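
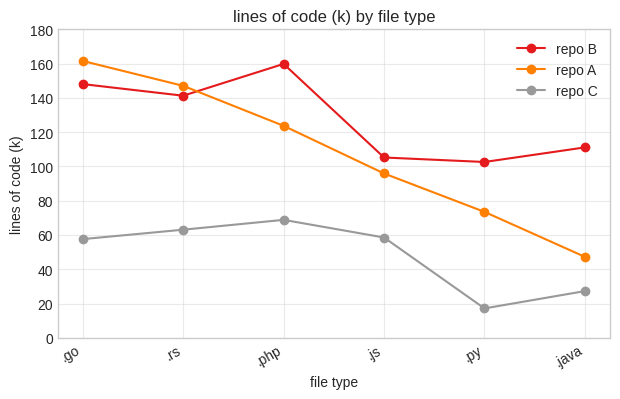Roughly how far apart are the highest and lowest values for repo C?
Max .php ≈ 60, min .py ≈ 20; range ≈ 40.

≈ 40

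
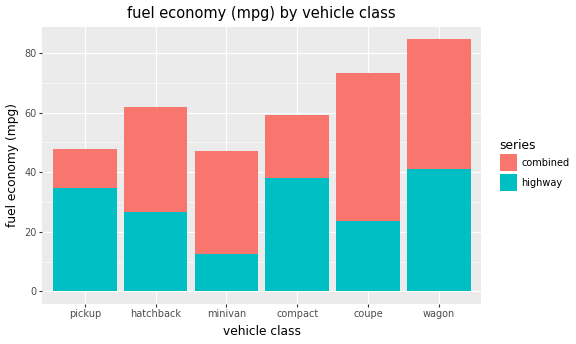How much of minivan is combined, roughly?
≈ 40

combined top ≈ 50, bottom ≈ 10; segment ≈ 40.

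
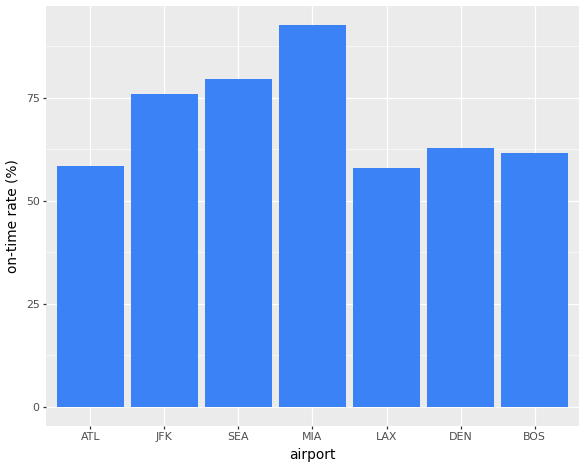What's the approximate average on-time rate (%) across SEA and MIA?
≈ 85

(80 + 90) / 2 ≈ 85.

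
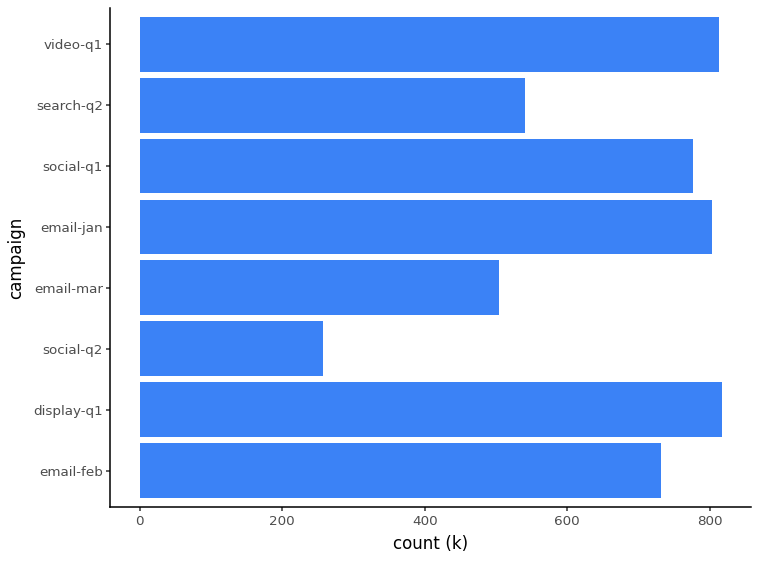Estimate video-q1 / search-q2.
video-q1 ≈ 800, search-q2 ≈ 500; 800/500 ≈ 1.6.

≈ 1.6×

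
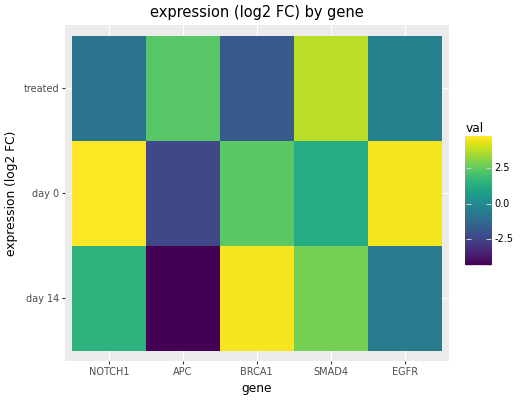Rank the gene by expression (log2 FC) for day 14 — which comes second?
SMAD4

Top 3 for day 14: BRCA1 ≈ 5, SMAD4 ≈ 3, NOTCH1 ≈ 1.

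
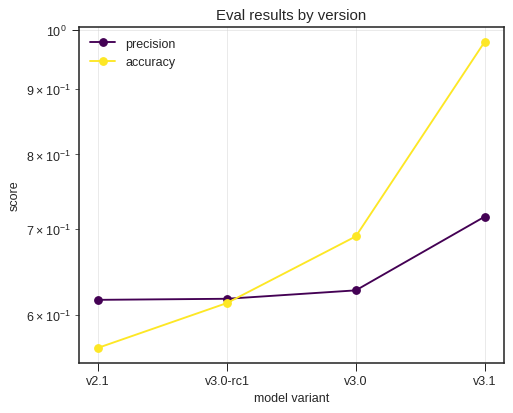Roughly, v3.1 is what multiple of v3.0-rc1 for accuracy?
≈ 1.67×

v3.1 ≈ 1.00, v3.0-rc1 ≈ 0.60; 1.00/0.60 ≈ 1.67.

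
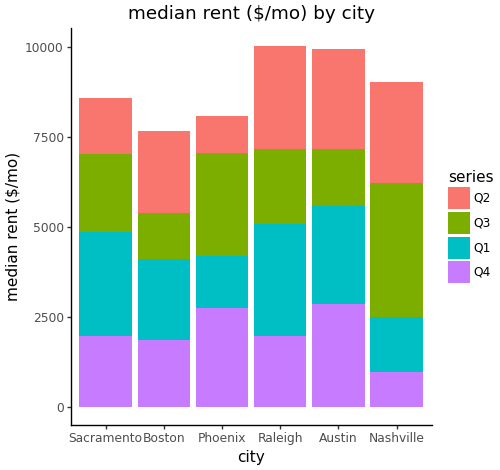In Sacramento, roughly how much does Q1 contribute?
≈ 3000

Q1 top ≈ 5000, bottom ≈ 2000; segment ≈ 3000.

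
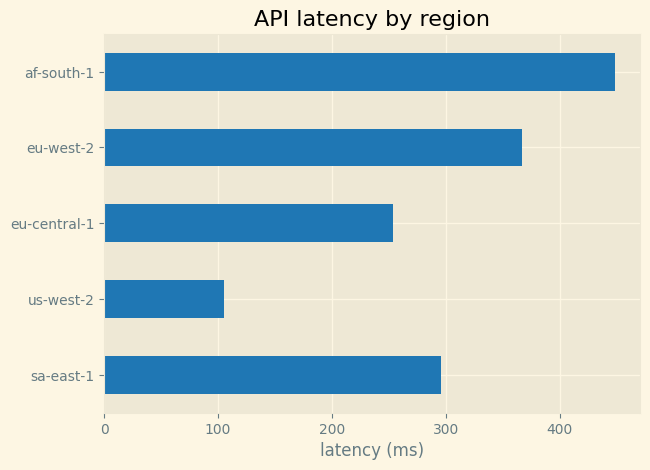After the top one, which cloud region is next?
eu-west-2

Top 3: af-south-1 ≈ 450, eu-west-2 ≈ 350, sa-east-1 ≈ 300.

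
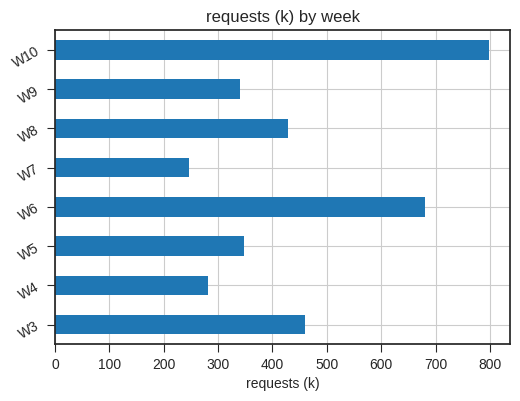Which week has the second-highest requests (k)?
Top 3: W10 ≈ 800, W6 ≈ 700, W3 ≈ 500.

W6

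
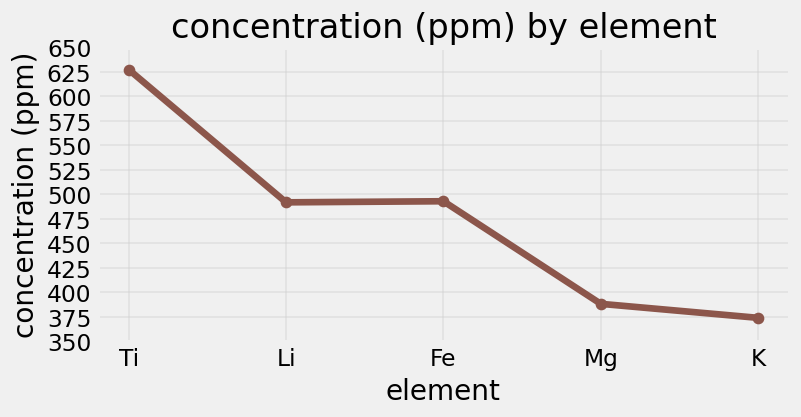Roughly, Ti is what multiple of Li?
≈ 1.25×

Ti ≈ 625, Li ≈ 500; 625/500 ≈ 1.25.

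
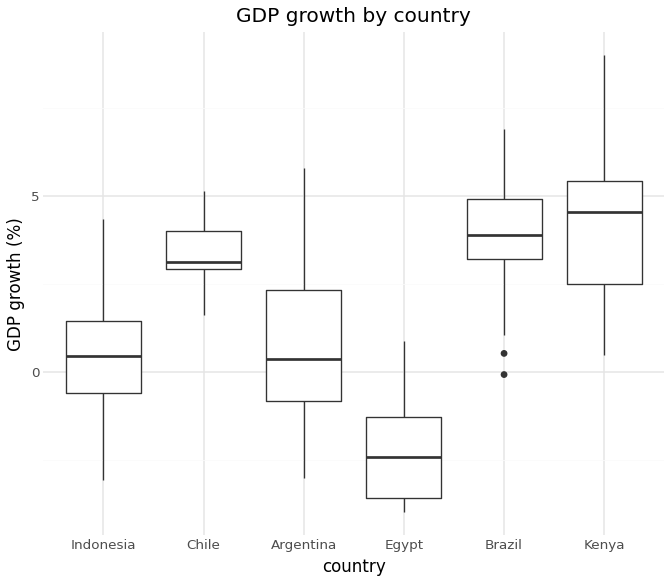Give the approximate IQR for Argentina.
≈ 3

Q3 ≈ 2, Q1 ≈ -1; IQR ≈ 3.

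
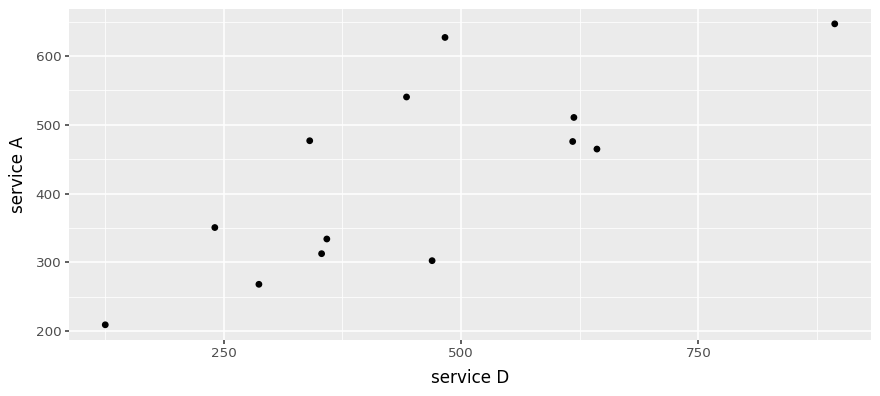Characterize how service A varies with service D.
positive, strong

Points are positively correlated; strong (|r| ≈ 0.8).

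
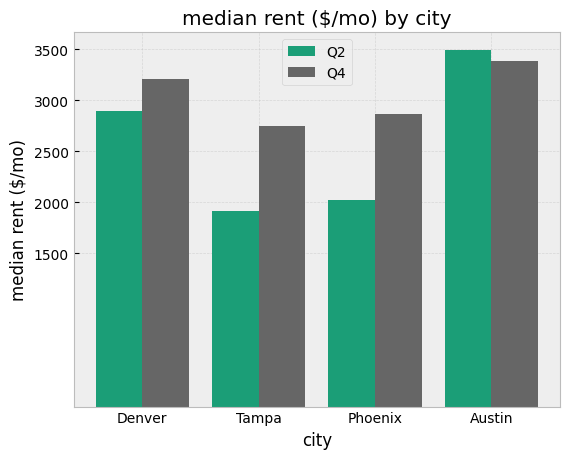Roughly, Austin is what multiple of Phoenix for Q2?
Austin ≈ 3500, Phoenix ≈ 2000; 3500/2000 ≈ 1.75.

≈ 1.75×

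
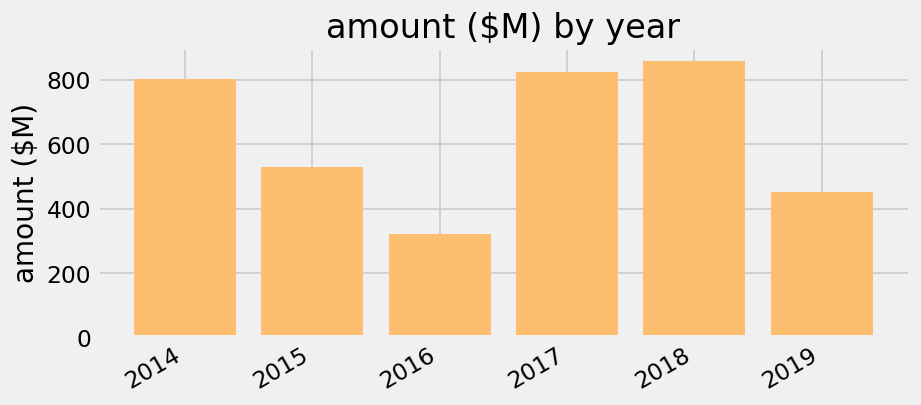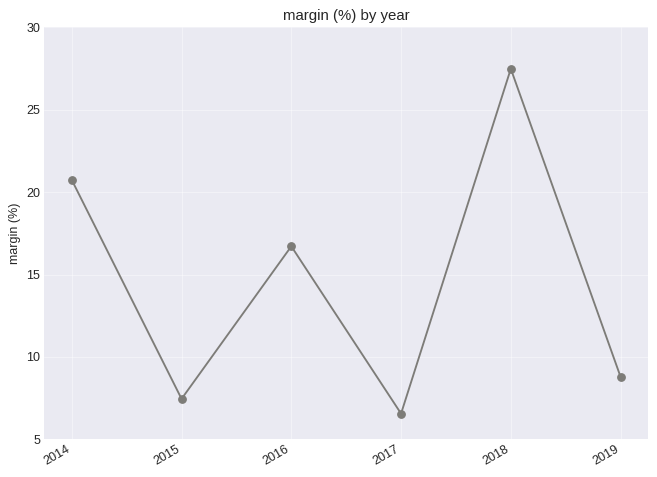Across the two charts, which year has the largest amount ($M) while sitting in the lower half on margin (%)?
Chart 2 median margin (%) ≈ 15; below-median years: 2015, 2017, 2019. Among those, 2017 has the highest amount ($M) (≈ 800).

2017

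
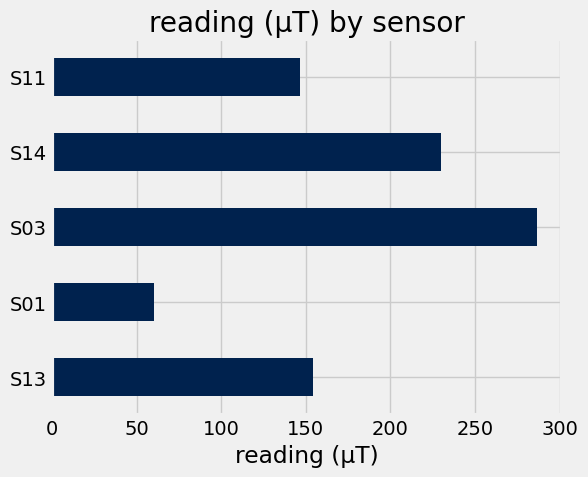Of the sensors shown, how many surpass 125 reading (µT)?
Above 125: S13, S03, S14, S11.

4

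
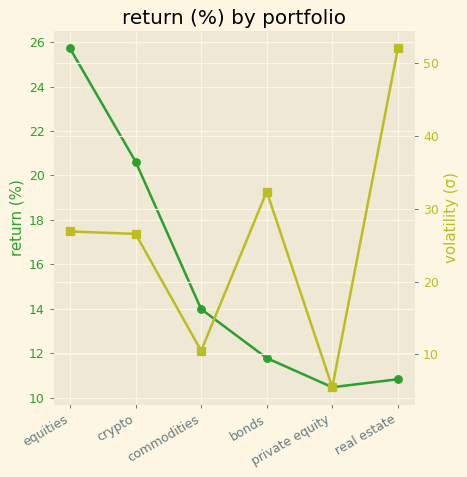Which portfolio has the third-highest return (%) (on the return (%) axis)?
Top 4 (on the return (%) axis): equities ≈ 26, crypto ≈ 20, commodities ≈ 14, bonds ≈ 12.

commodities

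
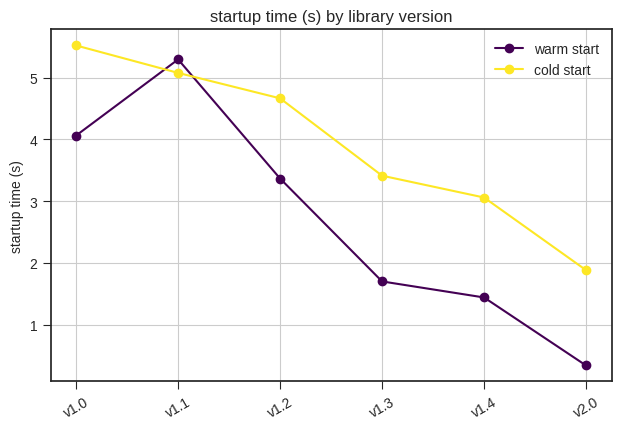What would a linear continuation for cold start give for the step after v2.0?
≈ 1.25

Last three: 3.5, 3.0, 2.0 → slope ≈ -0.75/step → next ≈ 1.25.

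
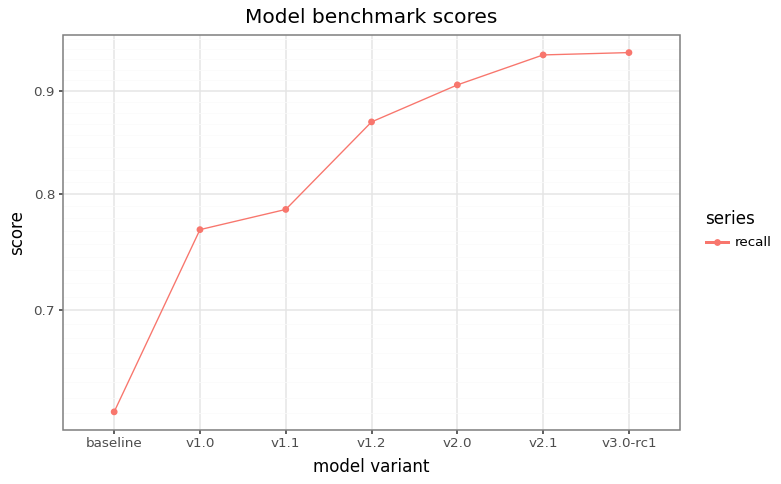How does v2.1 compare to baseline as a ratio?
≈ 1.58×

v2.1 ≈ 0.95, baseline ≈ 0.60; 0.95/0.60 ≈ 1.58.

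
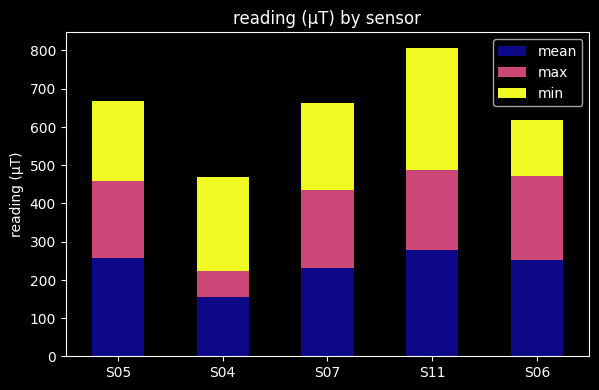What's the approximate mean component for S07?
mean top ≈ 200, bottom ≈ 0; segment ≈ 200.

≈ 200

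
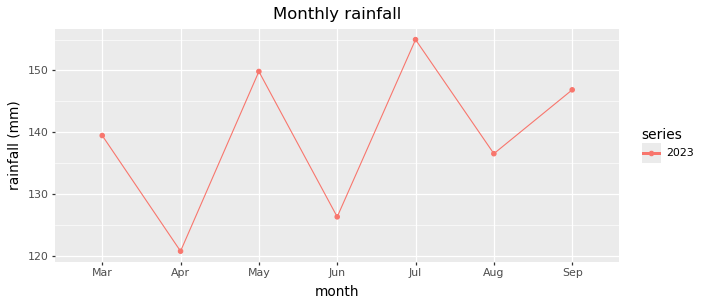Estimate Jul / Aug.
≈ 1.15×

Jul ≈ 155, Aug ≈ 135; 155/135 ≈ 1.15.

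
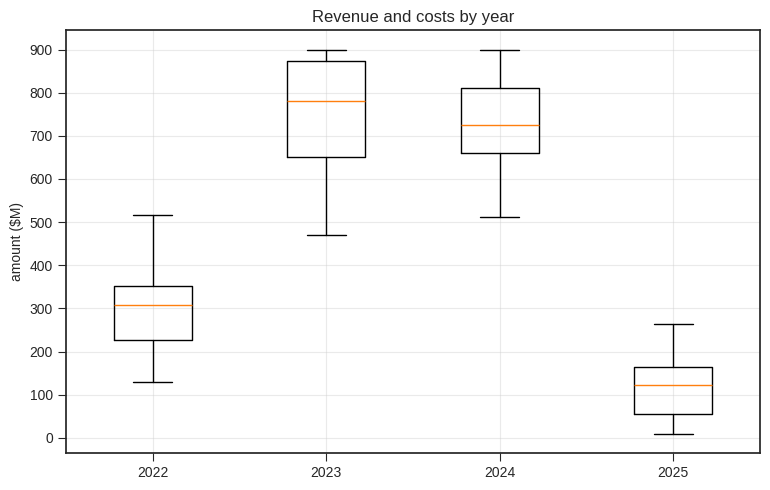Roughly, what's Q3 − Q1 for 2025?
≈ 100

Q3 ≈ 200, Q1 ≈ 100; IQR ≈ 100.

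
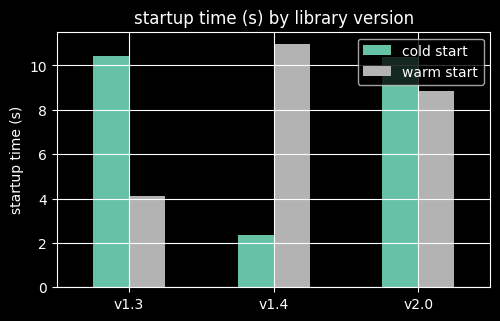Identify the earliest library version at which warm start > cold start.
v1.4

v1.3: warm start ≈ 4 vs cold start ≈ 10 (not yet); v1.4: warm start ≈ 11 vs cold start ≈ 2 (first crossover).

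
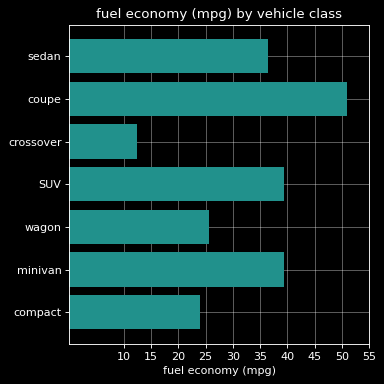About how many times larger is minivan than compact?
≈ 1.6×

minivan ≈ 40, compact ≈ 25; 40/25 ≈ 1.6.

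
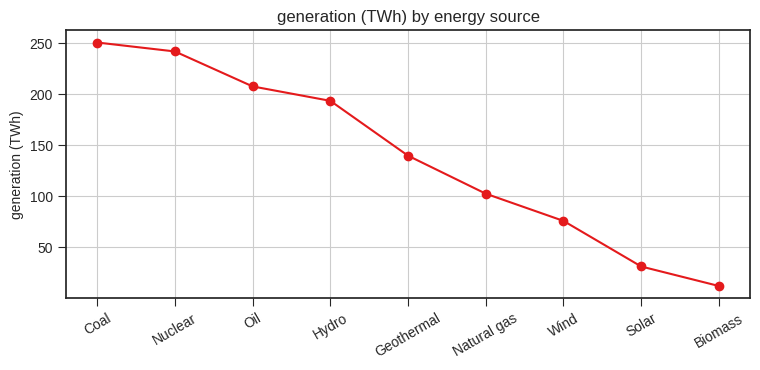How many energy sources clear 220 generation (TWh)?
Above 220: Coal, Nuclear.

2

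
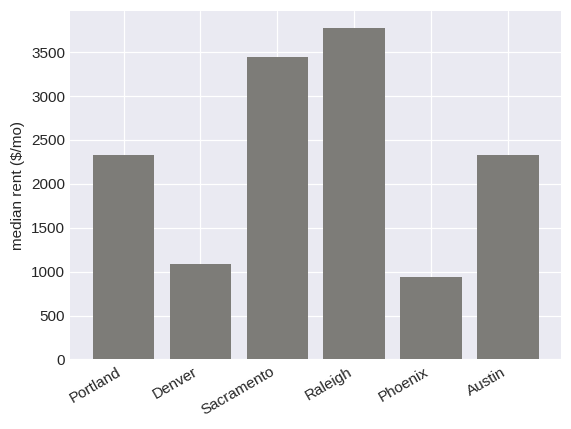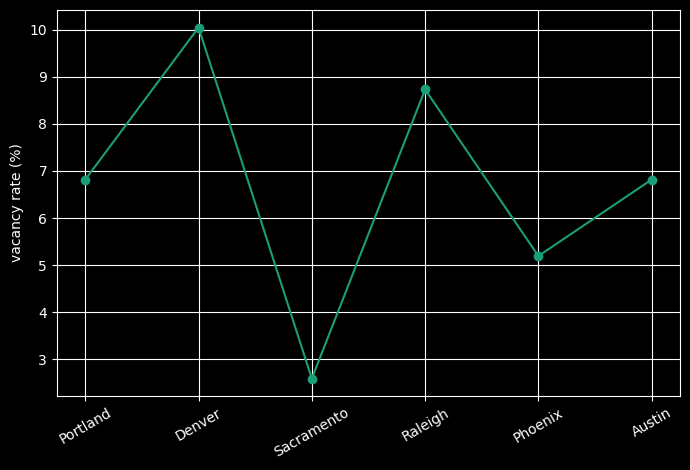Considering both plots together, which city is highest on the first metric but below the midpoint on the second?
Sacramento

Chart 2 median vacancy rate (%) ≈ 7; below-median cities: Portland, Sacramento, Phoenix. Among those, Sacramento has the highest median rent ($/mo) (≈ 3500).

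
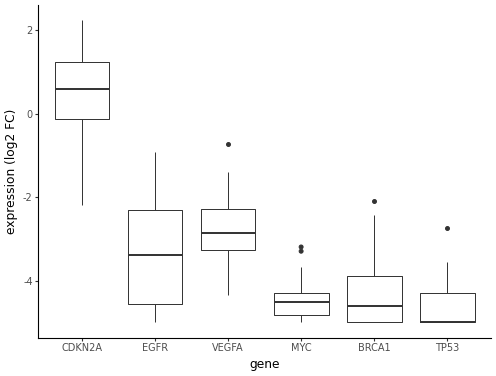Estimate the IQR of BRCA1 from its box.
≈ 1.0

Q3 ≈ -4.0, Q1 ≈ -5.0; IQR ≈ 1.0.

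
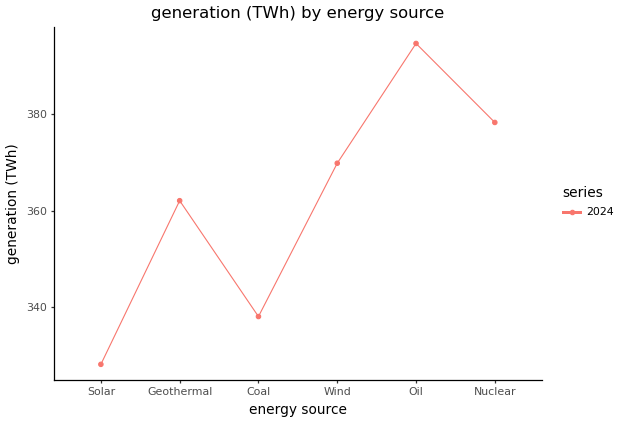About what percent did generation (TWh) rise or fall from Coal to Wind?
Coal ≈ 340, Wind ≈ 370; (370 − 340) / 340 ≈ +8.8%.

≈ +8.8%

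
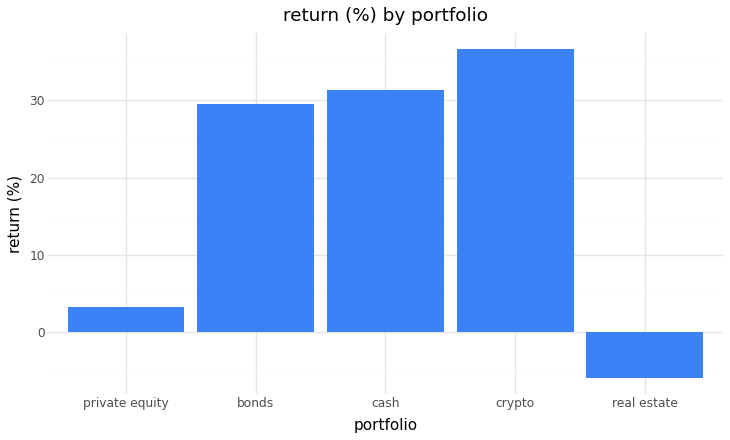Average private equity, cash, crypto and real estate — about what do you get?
≈ 16

(5 + 30 + 35 + -5) / 4 ≈ 16.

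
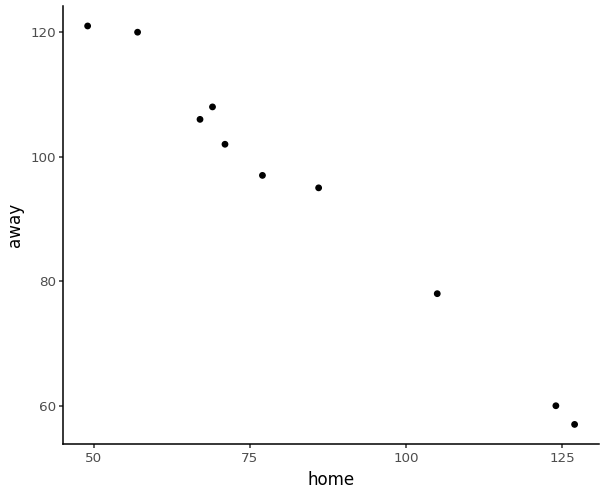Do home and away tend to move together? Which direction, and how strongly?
Points are negatively correlated; strong (|r| ≈ 1.0).

negative, strong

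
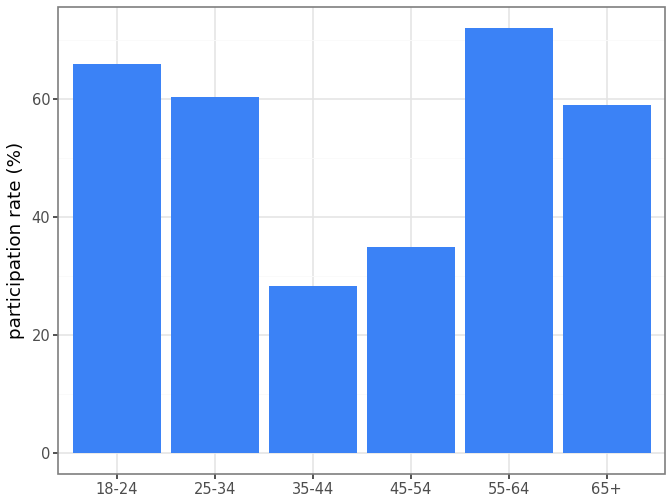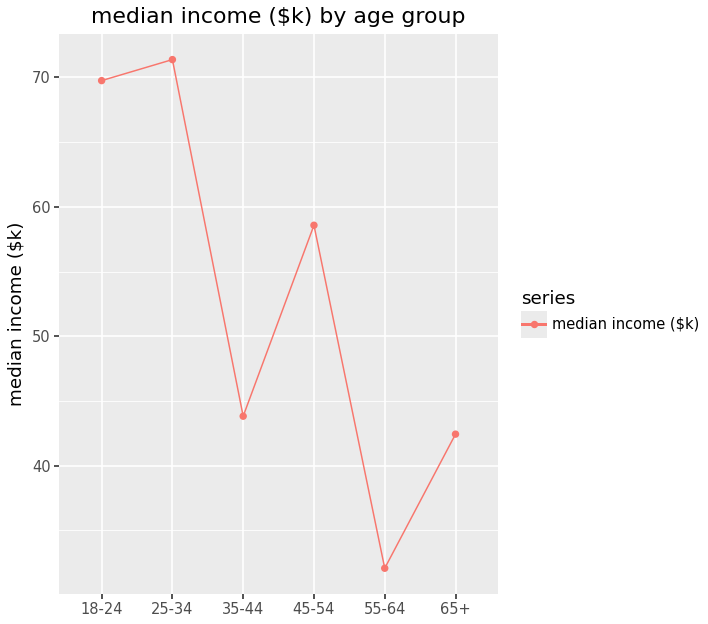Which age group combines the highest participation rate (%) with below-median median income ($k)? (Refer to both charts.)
55-64

Chart 2 median median income ($k) ≈ 50; below-median age groups: 35-44, 55-64, 65+. Among those, 55-64 has the highest participation rate (%) (≈ 70).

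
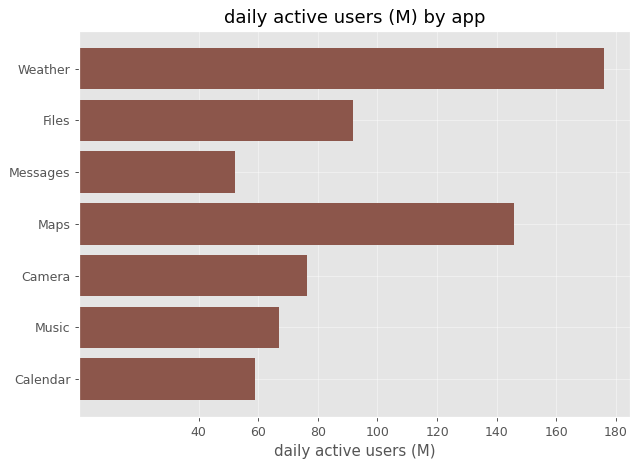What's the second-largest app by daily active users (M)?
Top 3: Weather ≈ 180, Maps ≈ 140, Files ≈ 100.

Maps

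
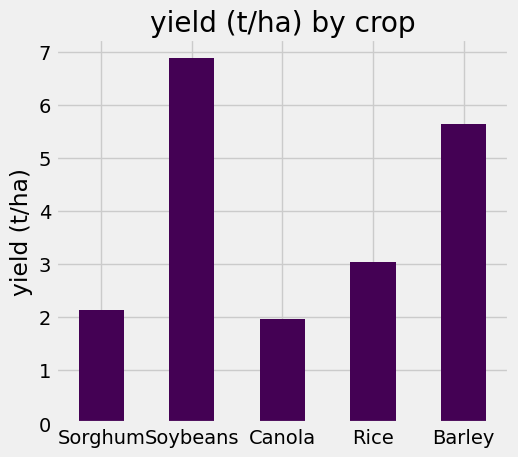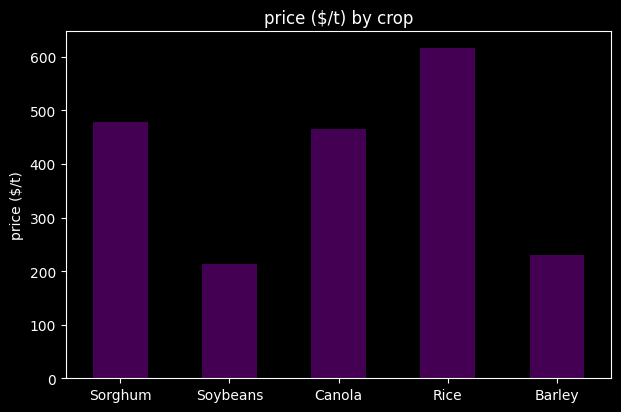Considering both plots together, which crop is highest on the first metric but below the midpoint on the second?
Chart 2 median price ($/t) ≈ 500; below-median crops: Soybeans, Barley. Among those, Soybeans has the highest yield (t/ha) (≈ 7).

Soybeans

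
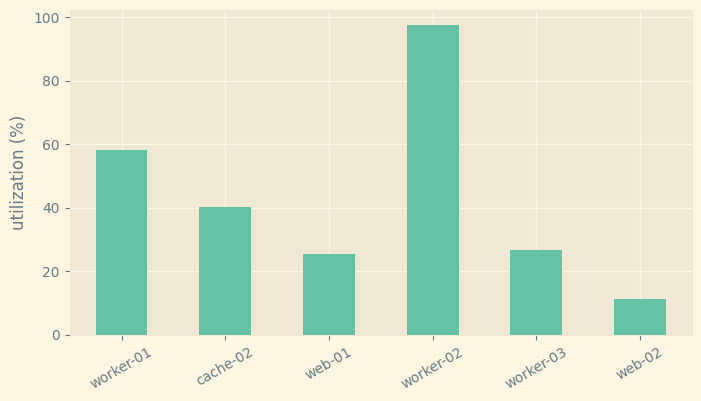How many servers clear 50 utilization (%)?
2

Above 50: worker-01, worker-02.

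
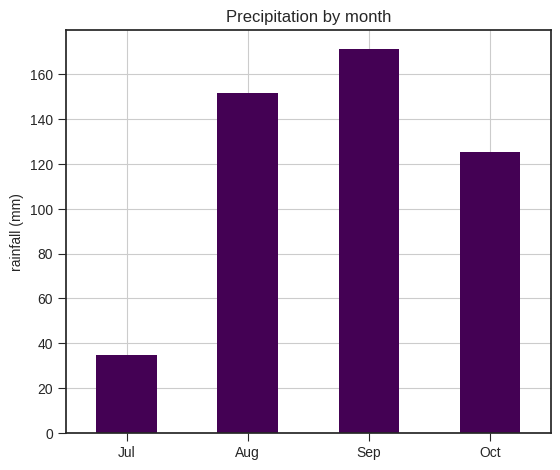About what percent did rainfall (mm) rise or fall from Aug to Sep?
≈ +12.5%

Aug ≈ 160, Sep ≈ 180; (180 − 160) / 160 ≈ +12.5%.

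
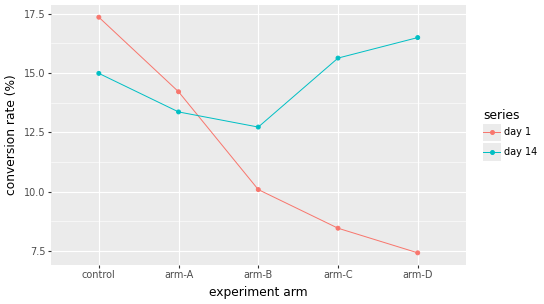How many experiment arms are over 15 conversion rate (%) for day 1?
1

Above 15: control.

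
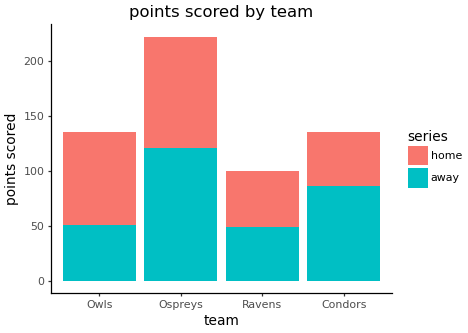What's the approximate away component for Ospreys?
away top ≈ 120, bottom ≈ 0; segment ≈ 120.

≈ 120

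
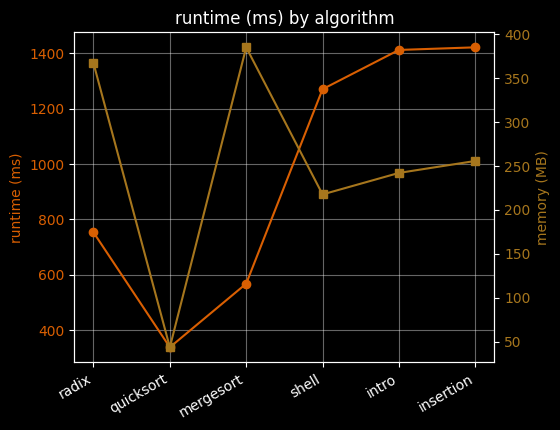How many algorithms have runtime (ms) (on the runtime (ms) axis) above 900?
Above 900: shell, intro, insertion.

3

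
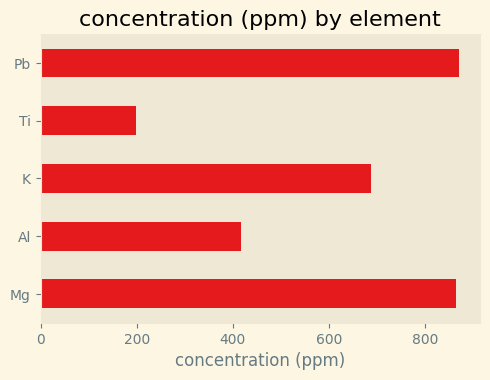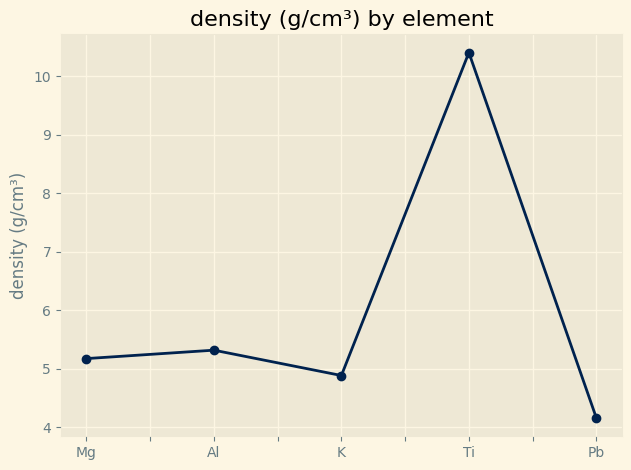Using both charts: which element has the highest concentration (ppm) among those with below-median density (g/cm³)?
Chart 2 median density (g/cm³) ≈ 5; below-median elements: K, Pb. Among those, Pb has the highest concentration (ppm) (≈ 900).

Pb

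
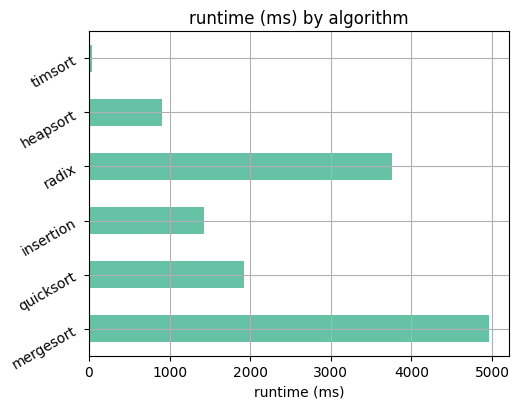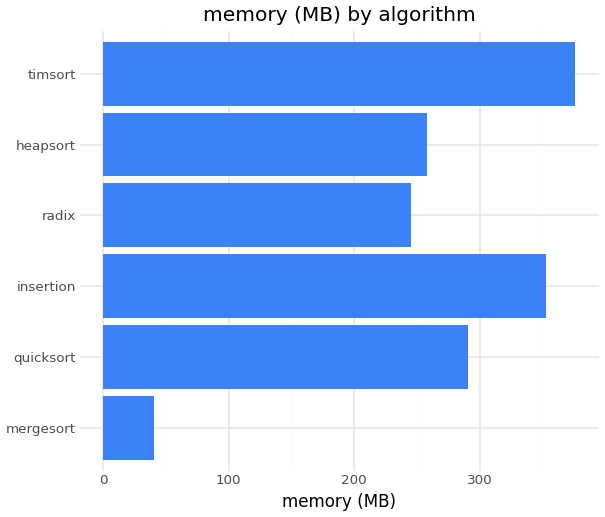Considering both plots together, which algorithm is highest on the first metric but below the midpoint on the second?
mergesort

Chart 2 median memory (MB) ≈ 250; below-median algorithms: mergesort, radix, heapsort. Among those, mergesort has the highest runtime (ms) (≈ 5000).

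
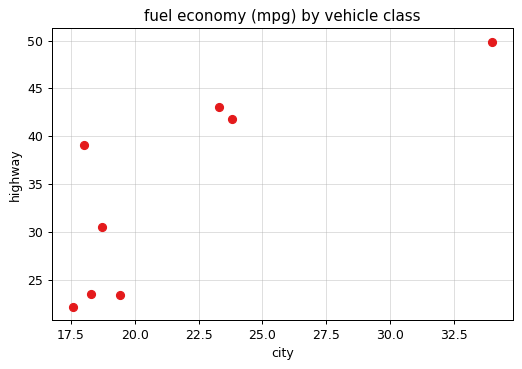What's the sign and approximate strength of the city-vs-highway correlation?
positive, strong

Points are positively correlated; strong (|r| ≈ 0.8).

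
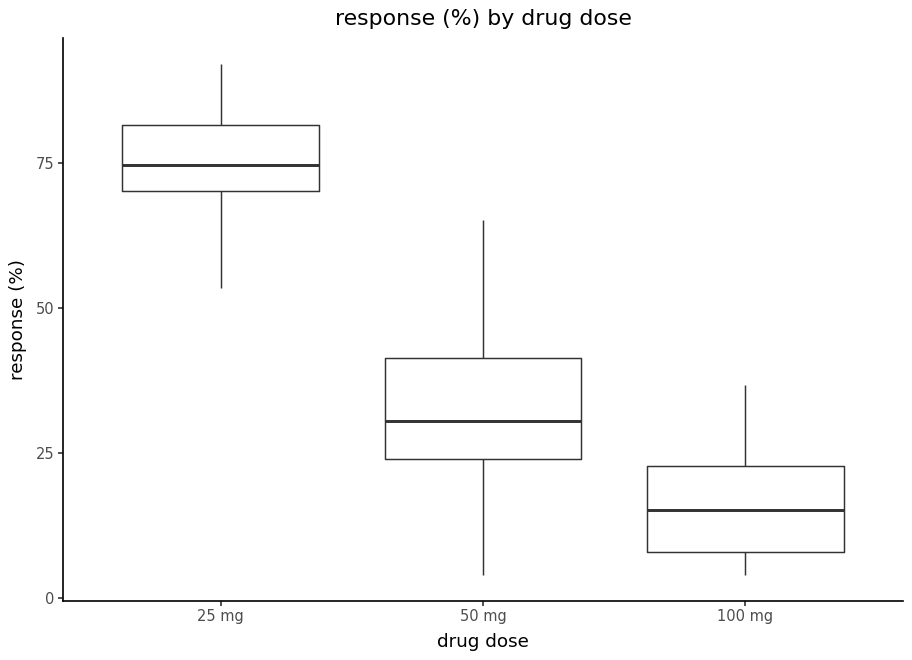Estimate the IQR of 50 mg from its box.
≈ 15

Q3 ≈ 40, Q1 ≈ 25; IQR ≈ 15.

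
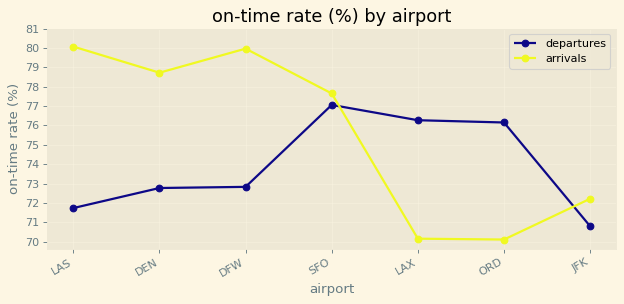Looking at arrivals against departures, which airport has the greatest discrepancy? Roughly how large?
LAS, ≈ 8 %

LAS: arrivals ≈ 80, departures ≈ 72 → gap ≈ 8. Next-largest (DFW) is only ≈ 7.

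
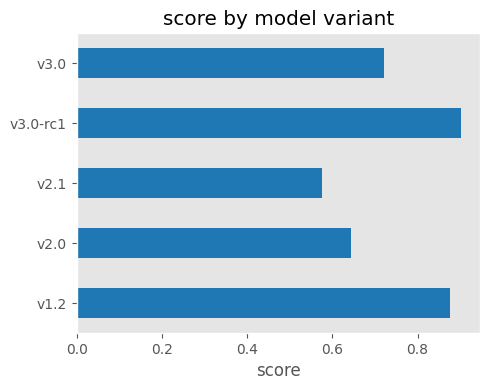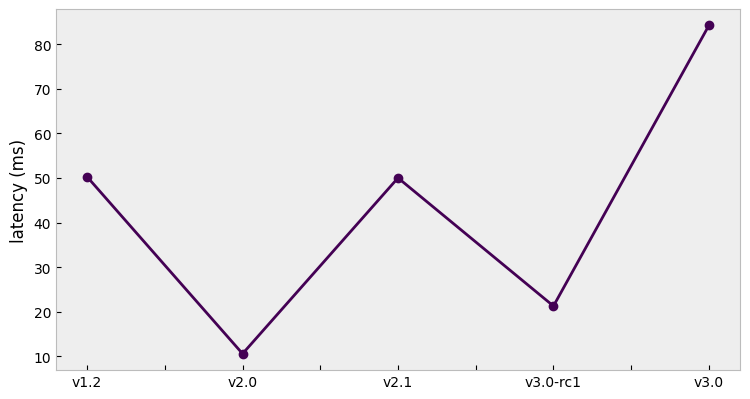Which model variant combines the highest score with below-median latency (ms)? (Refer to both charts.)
v3.0-rc1

Chart 2 median latency (ms) ≈ 50; below-median model variants: v2.0, v3.0-rc1. Among those, v3.0-rc1 has the highest score (≈ 0.9).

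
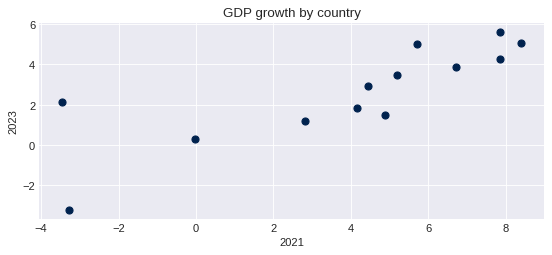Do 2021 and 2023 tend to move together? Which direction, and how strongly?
positive, strong

Points are positively correlated; strong (|r| ≈ 0.8).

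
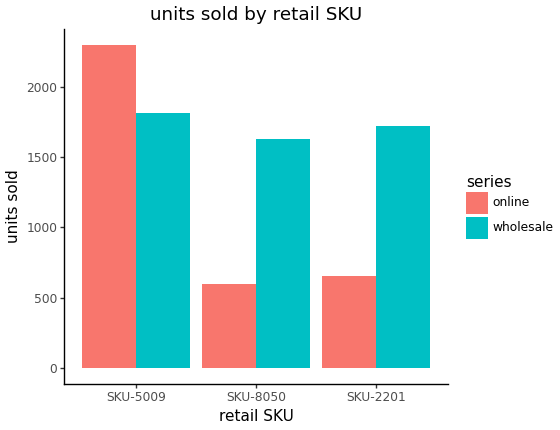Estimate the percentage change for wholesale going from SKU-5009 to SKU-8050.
≈ -11.1%

SKU-5009 ≈ 1800, SKU-8050 ≈ 1600; (1600 − 1800) / 1800 ≈ -11.1%.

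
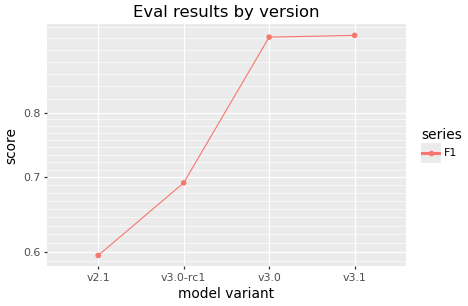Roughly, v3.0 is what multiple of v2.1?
≈ 1.58×

v3.0 ≈ 0.95, v2.1 ≈ 0.60; 0.95/0.60 ≈ 1.58.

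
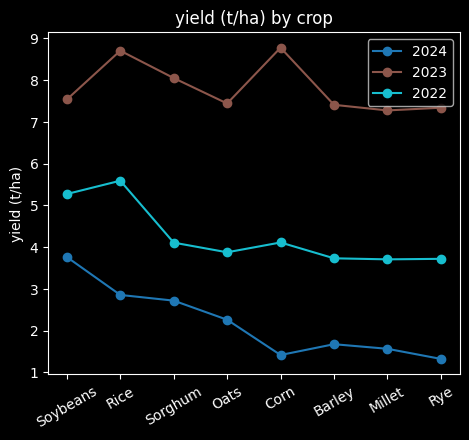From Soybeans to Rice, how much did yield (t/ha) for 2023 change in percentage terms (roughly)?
≈ +12.5%

Soybeans ≈ 8, Rice ≈ 9; (9 − 8) / 8 ≈ +12.5%.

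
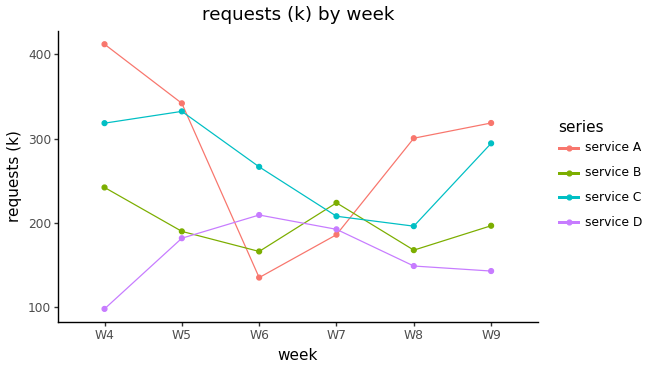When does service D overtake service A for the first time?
W6

W5: service D ≈ 200 vs service A ≈ 350 (not yet); W6: service D ≈ 200 vs service A ≈ 150 (first crossover).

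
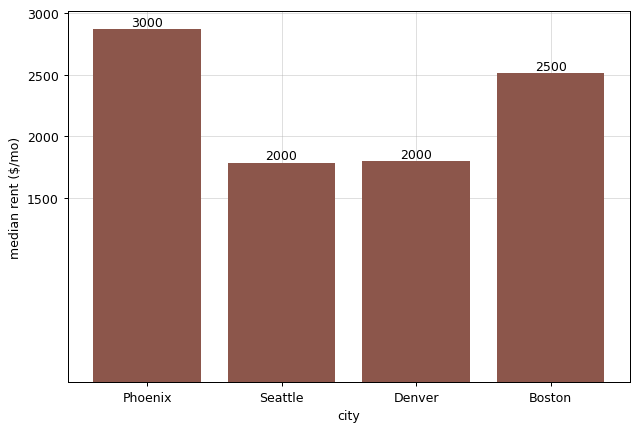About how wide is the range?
Max Phoenix ≈ 3000, min Seattle ≈ 2000; range ≈ 1000.

≈ 1000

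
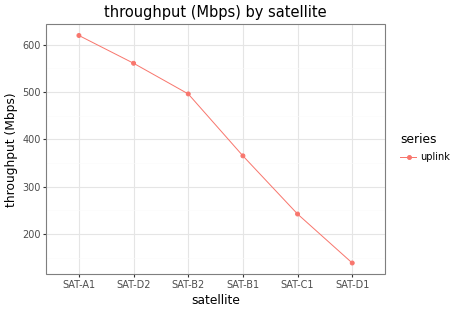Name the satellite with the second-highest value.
SAT-D2

Top 3: SAT-A1 ≈ 600, SAT-D2 ≈ 550, SAT-B2 ≈ 500.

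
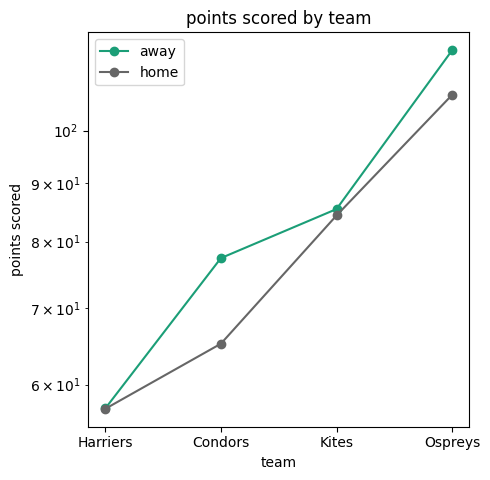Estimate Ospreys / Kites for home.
Ospreys ≈ 110, Kites ≈ 80; 110/80 ≈ 1.38.

≈ 1.38×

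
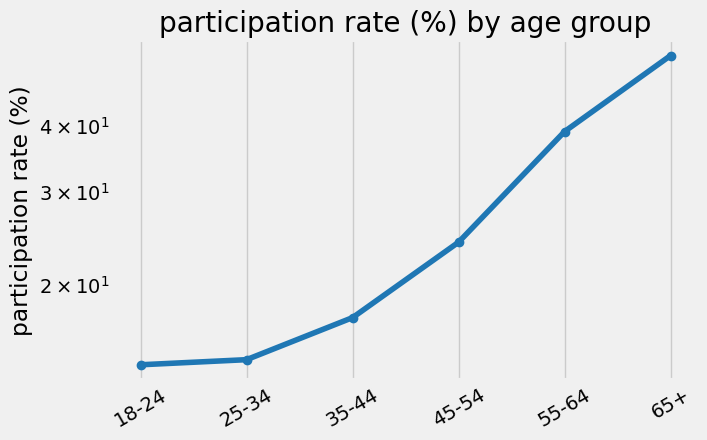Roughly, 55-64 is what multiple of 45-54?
≈ 1.6×

55-64 ≈ 40, 45-54 ≈ 25; 40/25 ≈ 1.6.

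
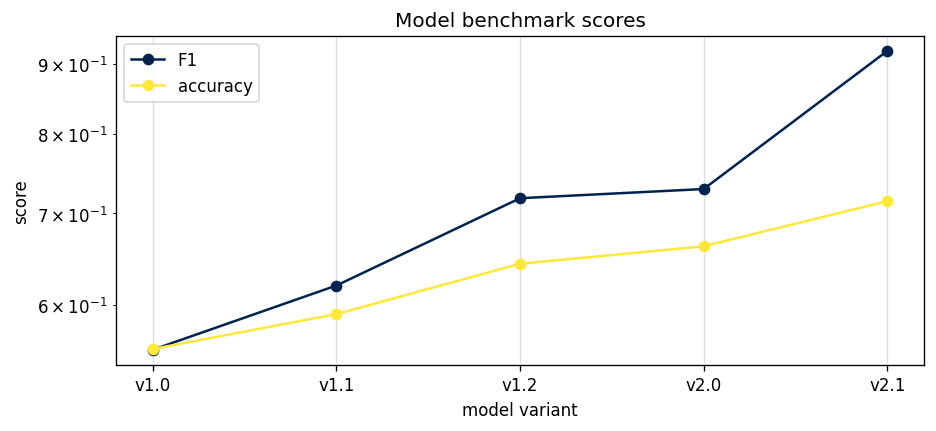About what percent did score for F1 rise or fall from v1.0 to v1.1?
v1.0 ≈ 0.55, v1.1 ≈ 0.60; (0.60 − 0.55) / 0.55 ≈ +9.1%.

≈ +9.1%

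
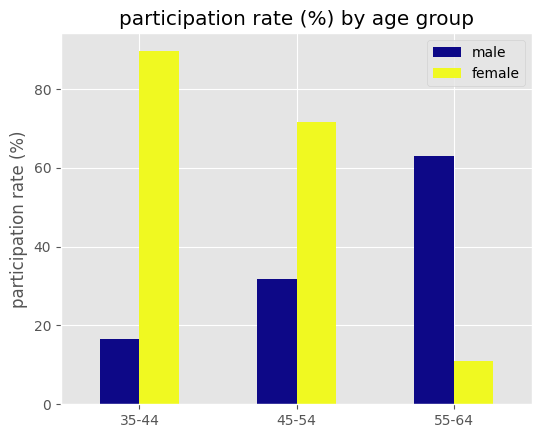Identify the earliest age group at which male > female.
45-54: male ≈ 30 vs female ≈ 70 (not yet); 55-64: male ≈ 60 vs female ≈ 10 (first crossover).

55-64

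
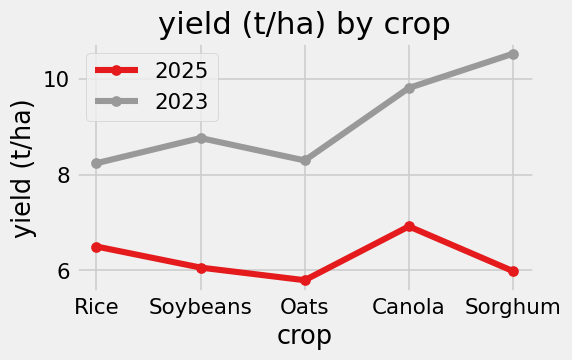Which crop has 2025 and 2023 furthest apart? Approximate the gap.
Sorghum: 2025 ≈ 6.0, 2023 ≈ 10.5 → gap ≈ 4.5. Next-largest (Canola) is only ≈ 3.0.

Sorghum, ≈ 4.5 t/ha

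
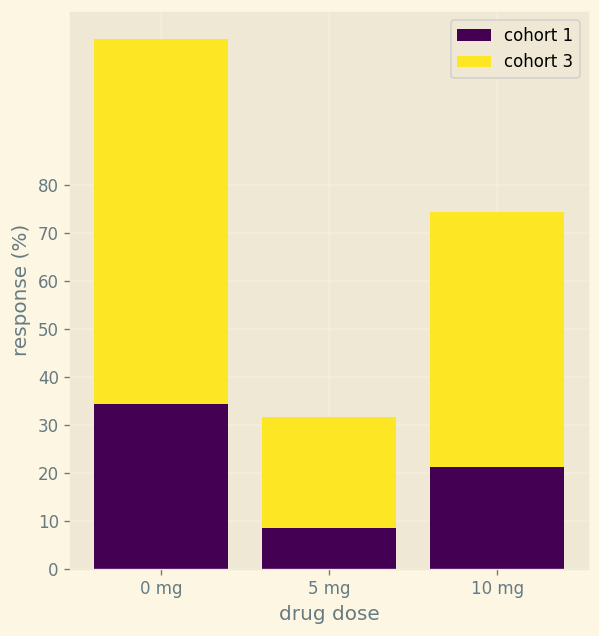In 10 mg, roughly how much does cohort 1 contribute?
≈ 20

cohort 1 top ≈ 20, bottom ≈ 0; segment ≈ 20.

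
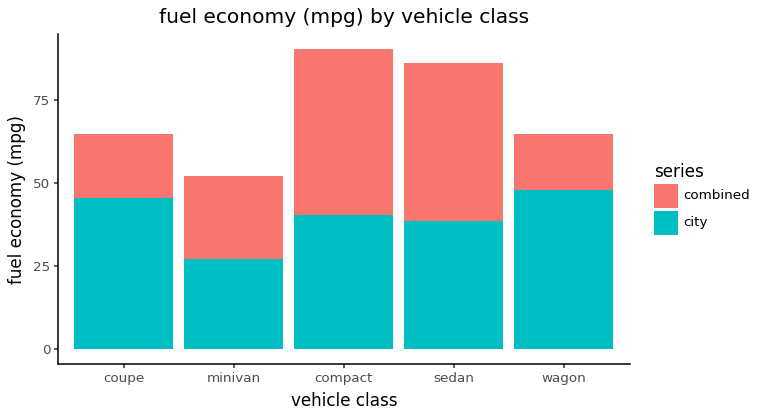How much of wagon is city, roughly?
city top ≈ 50, bottom ≈ 0; segment ≈ 50.

≈ 50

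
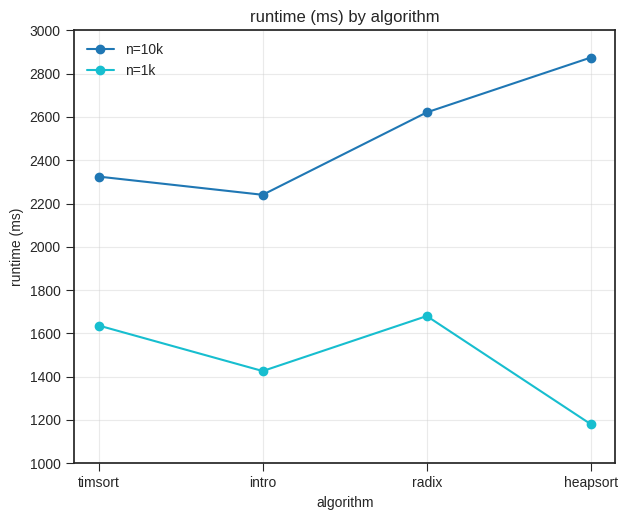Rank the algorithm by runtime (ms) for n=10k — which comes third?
Top 4 for n=10k: heapsort ≈ 2800, radix ≈ 2600, timsort ≈ 2400, intro ≈ 2200.

timsort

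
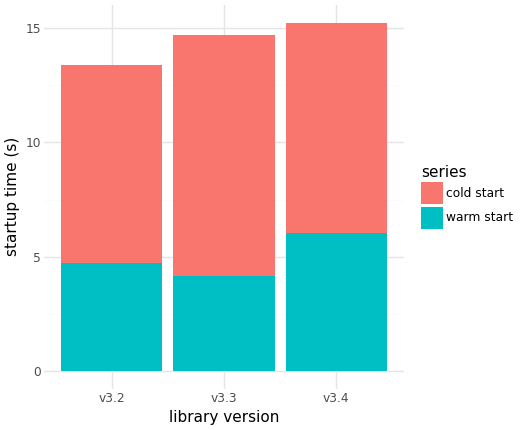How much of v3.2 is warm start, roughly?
warm start top ≈ 4, bottom ≈ 0; segment ≈ 4.

≈ 4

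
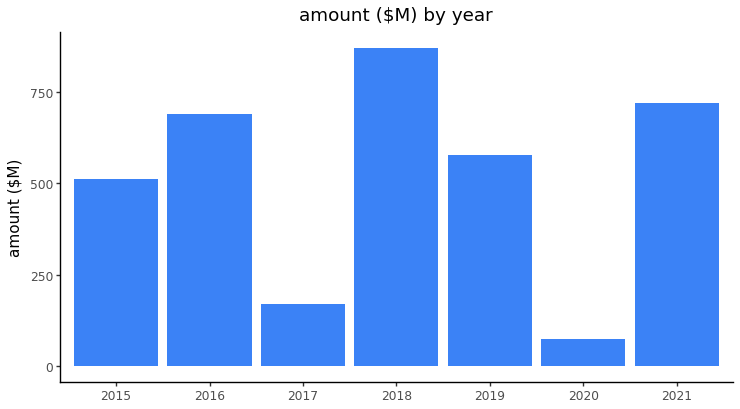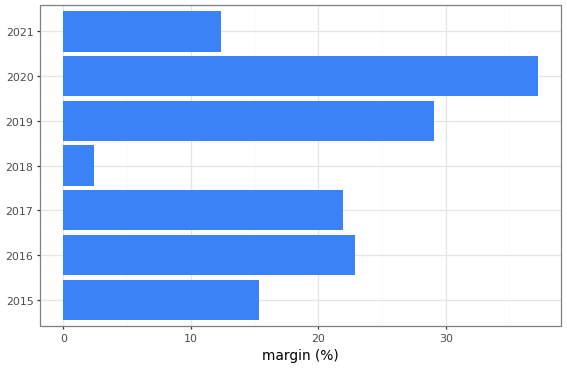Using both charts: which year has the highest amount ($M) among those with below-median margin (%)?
Chart 2 median margin (%) ≈ 20; below-median years: 2015, 2018, 2021. Among those, 2018 has the highest amount ($M) (≈ 900).

2018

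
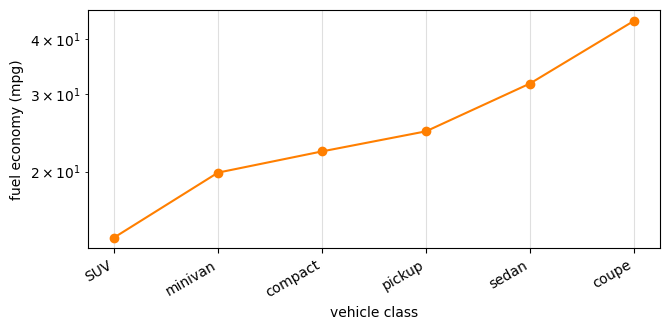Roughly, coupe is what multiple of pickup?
≈ 1.8×

coupe ≈ 45, pickup ≈ 25; 45/25 ≈ 1.8.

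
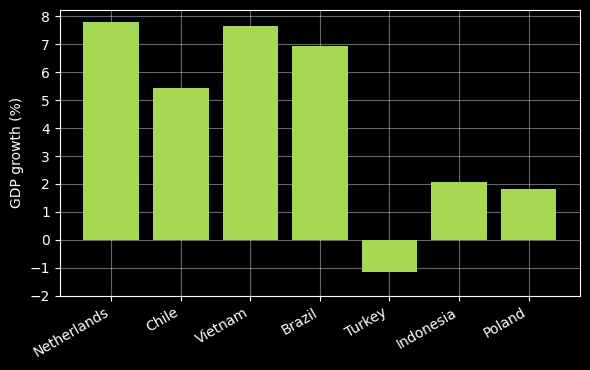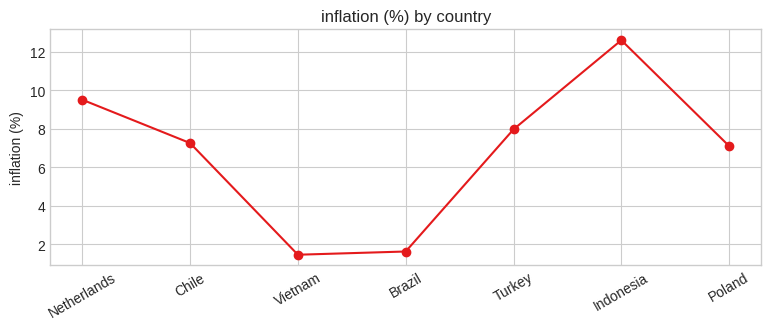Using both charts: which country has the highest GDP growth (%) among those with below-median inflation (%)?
Vietnam

Chart 2 median inflation (%) ≈ 8; below-median countries: Vietnam, Brazil, Poland. Among those, Vietnam has the highest GDP growth (%) (≈ 8).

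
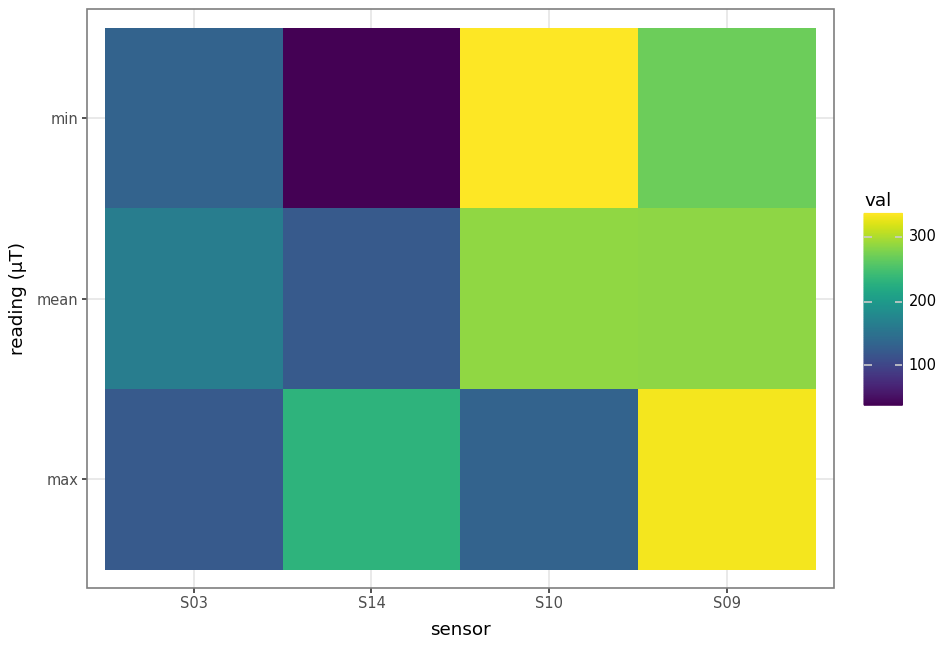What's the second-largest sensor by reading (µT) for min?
Top 3 for min: S10 ≈ 350, S09 ≈ 250, S03 ≈ 150.

S09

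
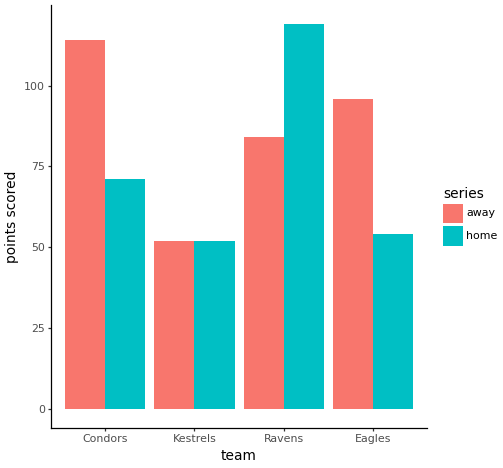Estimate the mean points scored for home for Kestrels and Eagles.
(50 + 50) / 2 ≈ 50.

≈ 50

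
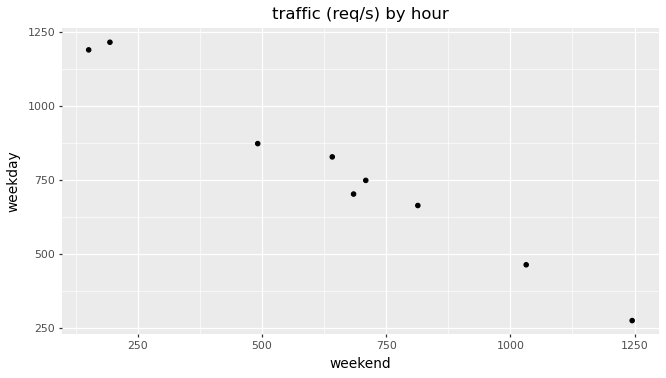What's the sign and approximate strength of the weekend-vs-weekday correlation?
negative, strong

Points are negatively correlated; strong (|r| ≈ 1.0).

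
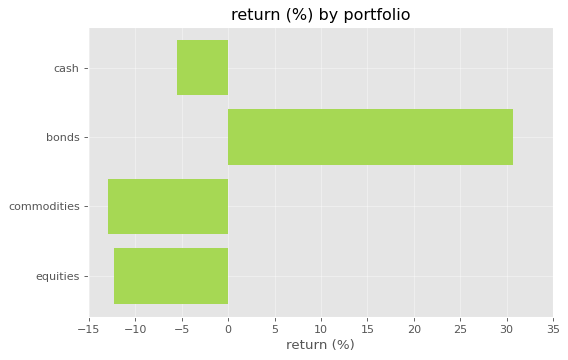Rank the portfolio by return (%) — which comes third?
equities

Top 4: bonds ≈ 30, cash ≈ -5, equities ≈ -10, commodities ≈ -15.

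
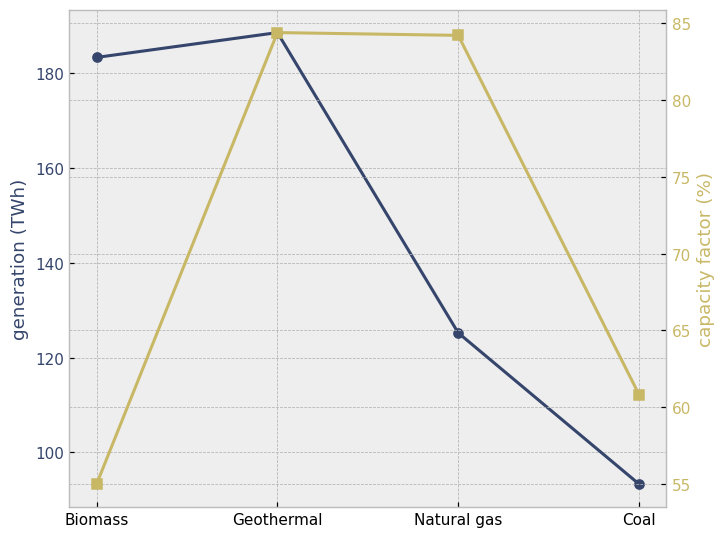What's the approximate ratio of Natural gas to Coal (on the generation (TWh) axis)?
Natural gas ≈ 130, Coal ≈ 90; 130/90 ≈ 1.44.

≈ 1.44×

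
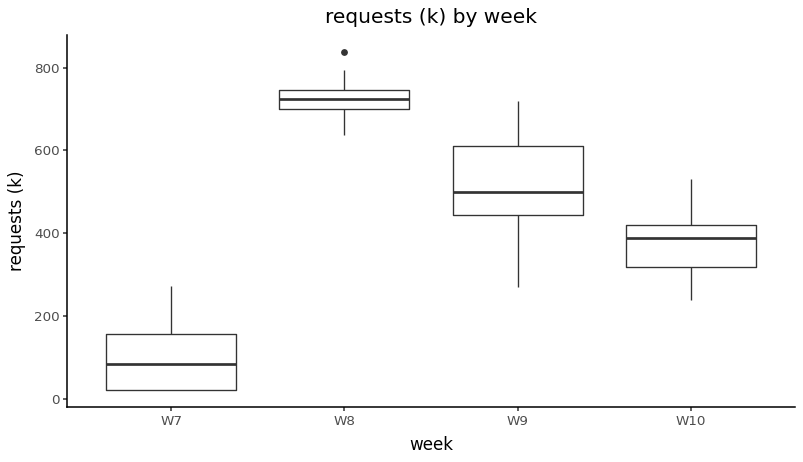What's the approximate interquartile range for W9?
≈ 150

Q3 ≈ 600, Q1 ≈ 450; IQR ≈ 150.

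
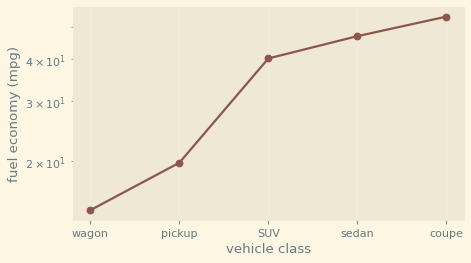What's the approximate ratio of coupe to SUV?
coupe ≈ 55, SUV ≈ 40; 55/40 ≈ 1.38.

≈ 1.38×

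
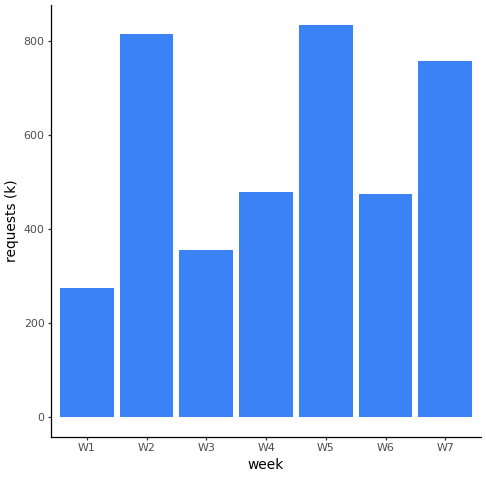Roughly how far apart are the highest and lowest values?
≈ 500

Max W5 ≈ 800, min W1 ≈ 300; range ≈ 500.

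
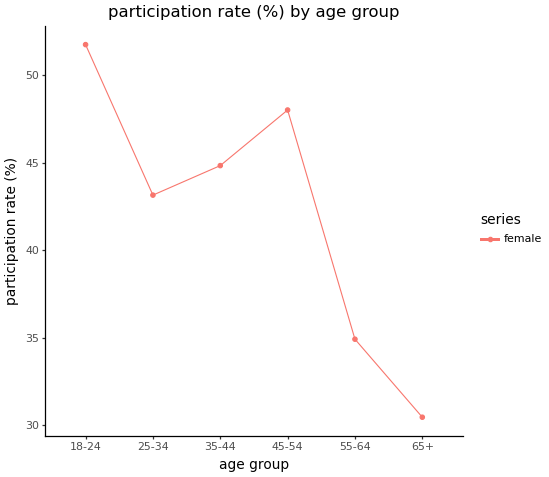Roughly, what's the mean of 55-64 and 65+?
(34 + 30) / 2 ≈ 32.

≈ 32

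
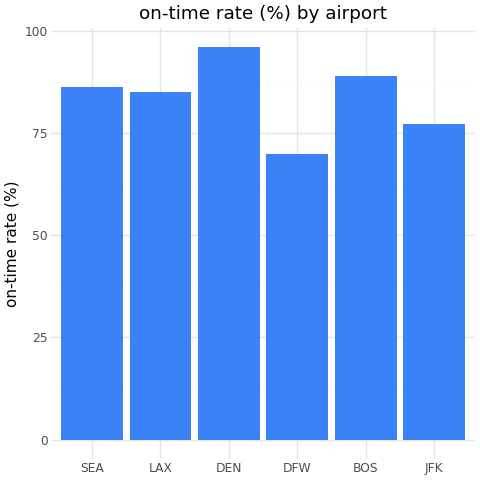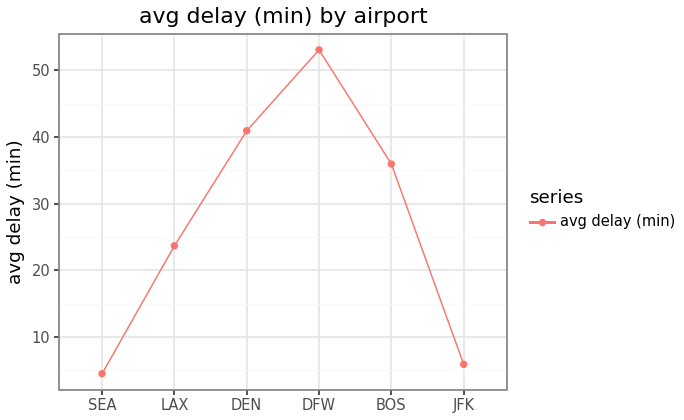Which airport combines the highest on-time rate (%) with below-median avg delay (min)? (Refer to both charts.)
SEA

Chart 2 median avg delay (min) ≈ 30; below-median airports: SEA, LAX, JFK. Among those, SEA has the highest on-time rate (%) (≈ 90).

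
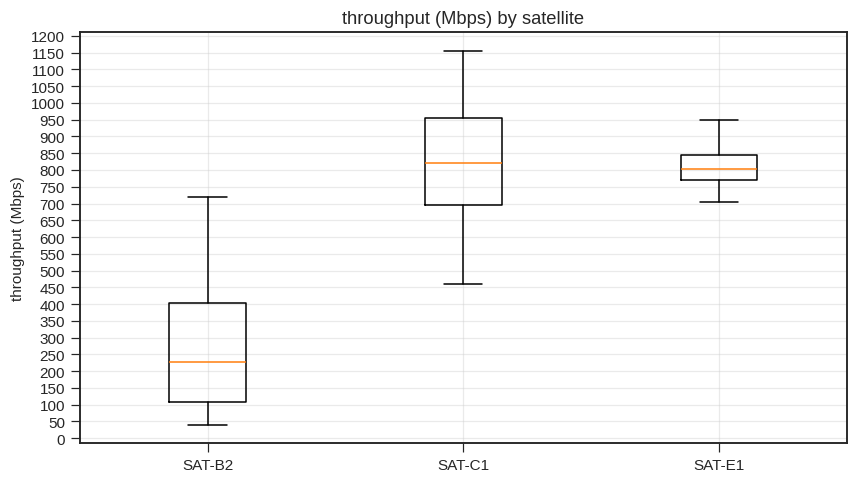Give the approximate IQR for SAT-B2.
≈ 300

Q3 ≈ 400, Q1 ≈ 100; IQR ≈ 300.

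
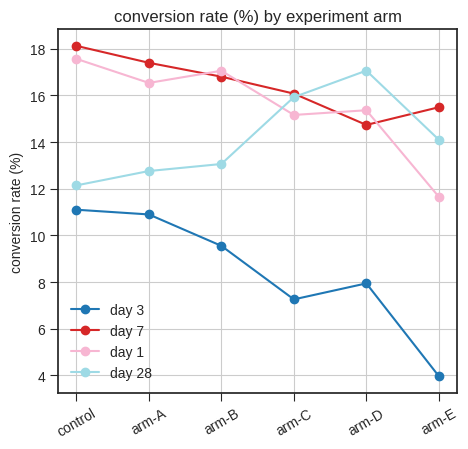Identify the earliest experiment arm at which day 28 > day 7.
arm-C: day 28 ≈ 16 vs day 7 ≈ 16 (not yet); arm-D: day 28 ≈ 18 vs day 7 ≈ 14 (first crossover).

arm-D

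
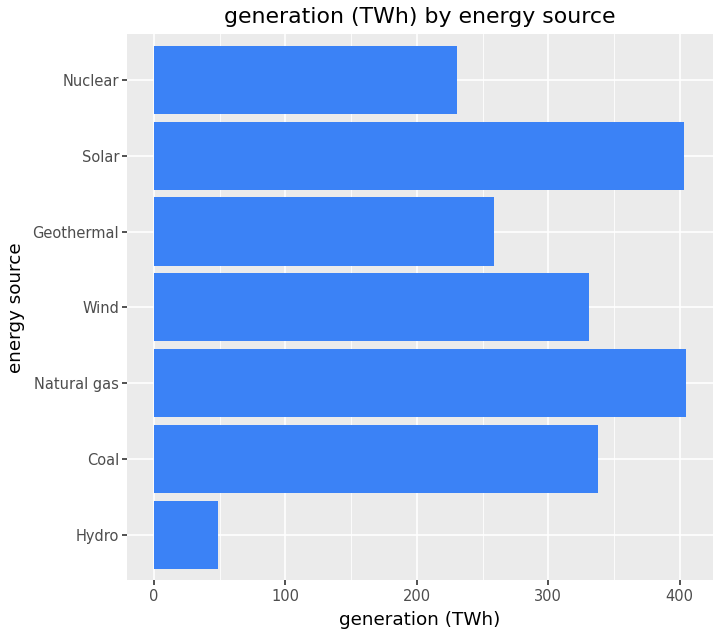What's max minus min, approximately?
Max Natural gas ≈ 400, min Hydro ≈ 50; range ≈ 350.

≈ 350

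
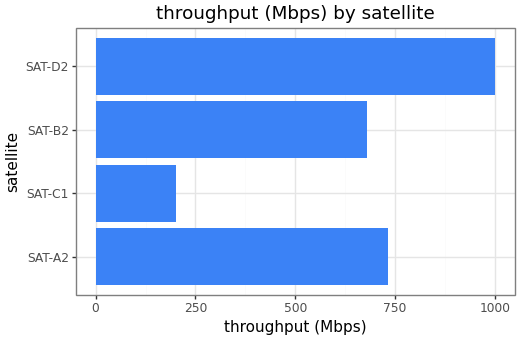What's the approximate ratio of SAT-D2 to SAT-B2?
SAT-D2 ≈ 1000, SAT-B2 ≈ 700; 1000/700 ≈ 1.43.

≈ 1.43×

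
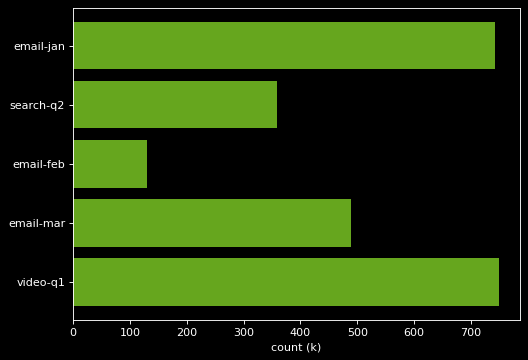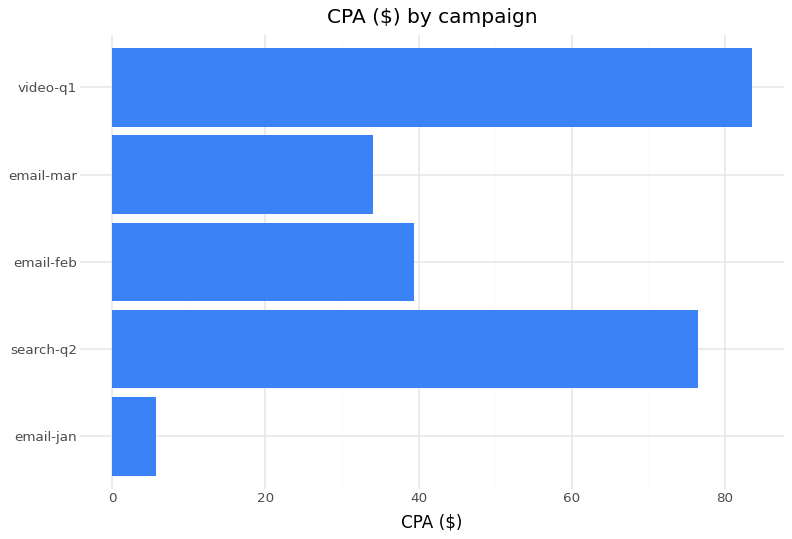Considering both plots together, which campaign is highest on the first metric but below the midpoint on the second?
Chart 2 median CPA ($) ≈ 40; below-median campaigns: email-jan, email-mar. Among those, email-jan has the highest count (k) (≈ 700).

email-jan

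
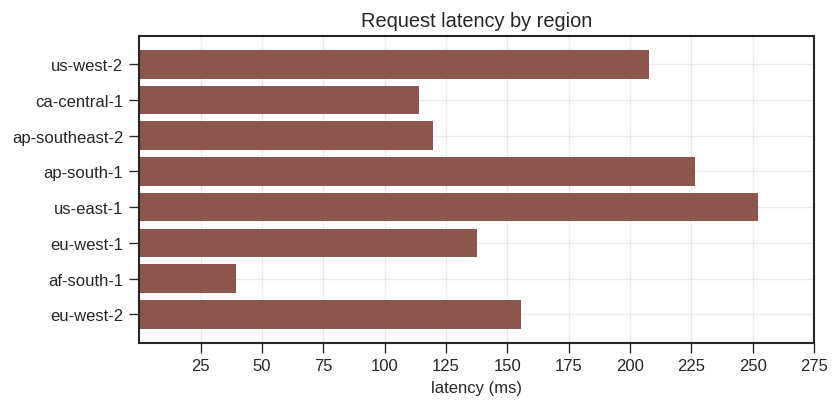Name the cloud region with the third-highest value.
Top 4: us-east-1 ≈ 250, ap-south-1 ≈ 225, us-west-2 ≈ 200, eu-west-2 ≈ 150.

us-west-2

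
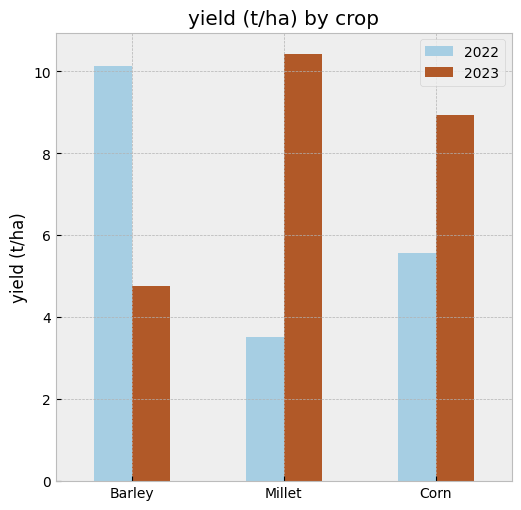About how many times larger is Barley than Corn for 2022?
≈ 1.67×

Barley ≈ 10, Corn ≈ 6; 10/6 ≈ 1.67.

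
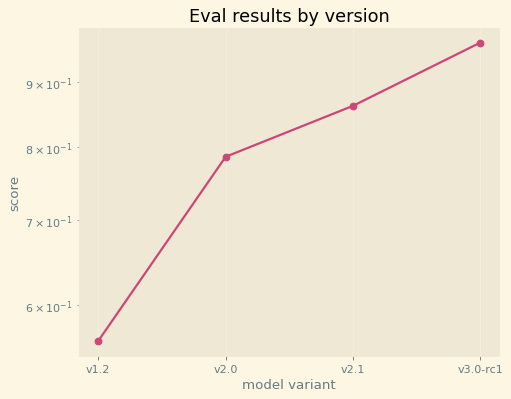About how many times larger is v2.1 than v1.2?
≈ 1.55×

v2.1 ≈ 0.85, v1.2 ≈ 0.55; 0.85/0.55 ≈ 1.55.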